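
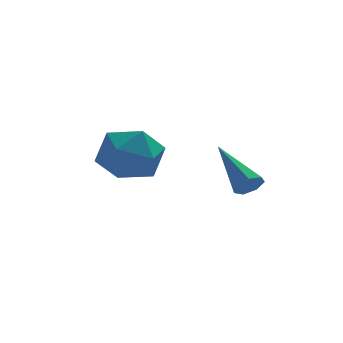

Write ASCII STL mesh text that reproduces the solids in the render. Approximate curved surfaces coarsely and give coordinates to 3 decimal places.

solid 
facet normal 0.345 -0.771 -0.535
outer loop
vertex 2.098 -3.69 -0.354
vertex 1.775 -3.573 -0.731
vertex 2.253 -3.409 -0.659
endloop
endfacet
facet normal 0.769 0.225 0.598
outer loop
vertex 2.098 -3.69 -0.354
vertex 2.253 -3.409 -0.659
vertex 1.105 -2.067 0.311
endloop
endfacet
facet normal 0.345 -0.772 -0.533
outer loop
vertex 2.253 -3.409 -0.659
vertex 1.775 -3.573 -0.731
vertex 2.048 -3.252 -1.019
endloop
endfacet
facet normal 0.716 0.690 -0.107
outer loop
vertex 2.253 -3.409 -0.659
vertex 2.048 -3.252 -1.019
vertex 1.105 -2.067 0.311
endloop
endfacet
facet normal 0.343 -0.772 -0.535
outer loop
vertex 2.048 -3.252 -1.019
vertex 1.775 -3.573 -0.731
vertex 1.638 -3.336 -1.161
endloop
endfacet
facet normal 0.064 0.767 -0.638
outer loop
vertex 2.048 -3.252 -1.019
vertex 1.638 -3.336 -1.161
vertex 1.105 -2.067 0.311
endloop
endfacet
facet normal 0.343 -0.772 -0.535
outer loop
vertex 1.638 -3.336 -1.161
vertex 1.775 -3.573 -0.731
vertex 1.331 -3.598 -0.98
endloop
endfacet
facet normal -0.694 0.401 -0.597
outer loop
vertex 1.638 -3.336 -1.161
vertex 1.331 -3.598 -0.98
vertex 1.105 -2.067 0.311
endloop
endfacet
facet normal 0.343 -0.772 -0.535
outer loop
vertex 1.331 -3.598 -0.98
vertex 1.775 -3.573 -0.731
vertex 1.359 -3.841 -0.611
endloop
endfacet
facet normal -0.991 -0.135 -0.014
outer loop
vertex 1.331 -3.598 -0.98
vertex 1.359 -3.841 -0.611
vertex 1.105 -2.067 0.311
endloop
endfacet
facet normal 0.343 -0.772 -0.535
outer loop
vertex 1.359 -3.841 -0.611
vertex 1.775 -3.573 -0.731
vertex 1.7 -3.882 -0.333
endloop
endfacet
facet normal -0.600 -0.435 0.672
outer loop
vertex 1.359 -3.841 -0.611
vertex 1.7 -3.882 -0.333
vertex 1.105 -2.067 0.311
endloop
endfacet
facet normal 0.344 -0.772 -0.534
outer loop
vertex 1.7 -3.882 -0.333
vertex 1.775 -3.573 -0.731
vertex 2.098 -3.69 -0.354
endloop
endfacet
facet normal 0.183 -0.275 0.944
outer loop
vertex 1.7 -3.882 -0.333
vertex 2.098 -3.69 -0.354
vertex 1.105 -2.067 0.311
endloop
endfacet
facet normal 0.085 0.996 -0.036
outer loop
vertex -0.725 0.991 -1.265
vertex -1.823 1.099 -0.854
vertex -0.917 1.049 -0.105
endloop
endfacet
facet normal 0.718 0.691 0.084
outer loop
vertex -0.725 0.991 -1.265
vertex -0.917 1.049 -0.105
vertex -0.131 0.284 -0.535
endloop
endfacet
facet normal 0.855 0.246 -0.457
outer loop
vertex -0.725 0.991 -1.265
vertex -0.131 0.284 -0.535
vertex -0.552 -0.138 -1.55
endloop
endfacet
facet normal 0.306 0.277 -0.911
outer loop
vertex -0.725 0.991 -1.265
vertex -0.552 -0.138 -1.55
vertex -1.598 0.366 -1.748
endloop
endfacet
facet normal -0.170 0.741 -0.650
outer loop
vertex -0.725 0.991 -1.265
vertex -1.598 0.366 -1.748
vertex -1.823 1.099 -0.854
endloop
endfacet
facet normal 0.667 0.303 0.681
outer loop
vertex -0.131 0.284 -0.535
vertex -0.917 1.049 -0.105
vertex -0.862 -0.046 0.328
endloop
endfacet
facet normal -0.359 0.796 0.487
outer loop
vertex -0.917 1.049 -0.105
vertex -1.823 1.099 -0.854
vertex -1.908 0.458 0.13
endloop
endfacet
facet normal -0.772 0.382 -0.508
outer loop
vertex -1.823 1.099 -0.854
vertex -1.598 0.366 -1.748
vertex -2.329 0.036 -0.885
endloop
endfacet
facet normal -0.001 -0.368 -0.930
outer loop
vertex -1.598 0.366 -1.748
vertex -0.552 -0.138 -1.55
vertex -1.543 -0.729 -1.315
endloop
endfacet
facet normal 0.888 -0.417 -0.195
outer loop
vertex -0.552 -0.138 -1.55
vertex -0.131 0.284 -0.535
vertex -0.637 -0.779 -0.566
endloop
endfacet
facet normal -0.306 -0.277 0.911
outer loop
vertex -1.735 -0.671 -0.155
vertex -0.862 -0.046 0.328
vertex -1.908 0.458 0.13
endloop
endfacet
facet normal -0.855 -0.246 0.457
outer loop
vertex -1.735 -0.671 -0.155
vertex -1.908 0.458 0.13
vertex -2.329 0.036 -0.885
endloop
endfacet
facet normal -0.718 -0.691 -0.084
outer loop
vertex -1.735 -0.671 -0.155
vertex -2.329 0.036 -0.885
vertex -1.543 -0.729 -1.315
endloop
endfacet
facet normal -0.085 -0.996 0.036
outer loop
vertex -1.735 -0.671 -0.155
vertex -1.543 -0.729 -1.315
vertex -0.637 -0.779 -0.566
endloop
endfacet
facet normal 0.170 -0.741 0.650
outer loop
vertex -1.735 -0.671 -0.155
vertex -0.637 -0.779 -0.566
vertex -0.862 -0.046 0.328
endloop
endfacet
facet normal 0.001 0.368 0.930
outer loop
vertex -1.908 0.458 0.13
vertex -0.862 -0.046 0.328
vertex -0.917 1.049 -0.105
endloop
endfacet
facet normal -0.888 0.417 0.195
outer loop
vertex -2.329 0.036 -0.885
vertex -1.908 0.458 0.13
vertex -1.823 1.099 -0.854
endloop
endfacet
facet normal -0.667 -0.303 -0.681
outer loop
vertex -1.543 -0.729 -1.315
vertex -2.329 0.036 -0.885
vertex -1.598 0.366 -1.748
endloop
endfacet
facet normal 0.359 -0.796 -0.487
outer loop
vertex -0.637 -0.779 -0.566
vertex -1.543 -0.729 -1.315
vertex -0.552 -0.138 -1.55
endloop
endfacet
facet normal 0.772 -0.382 0.508
outer loop
vertex -0.862 -0.046 0.328
vertex -0.637 -0.779 -0.566
vertex -0.131 0.284 -0.535
endloop
endfacet

endsolid


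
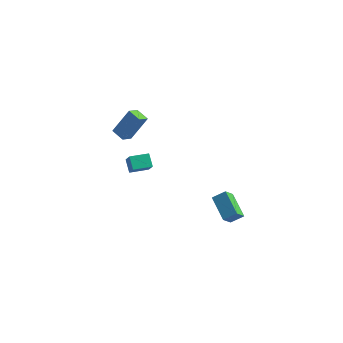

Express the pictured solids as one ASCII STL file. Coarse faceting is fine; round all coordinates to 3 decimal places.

solid 
facet normal -0.419 -0.315 -0.851
outer loop
vertex -3.43 -1.208 0.576
vertex -4.228 -0.903 0.856
vertex -3.275 -0.49 0.234
endloop
endfacet
facet normal 0.887 -0.340 -0.311
outer loop
vertex -2.512 0.083 1.784
vertex -3.43 -1.208 0.576
vertex -3.275 -0.49 0.234
endloop
endfacet
facet normal -0.419 -0.315 -0.851
outer loop
vertex -3.275 -0.49 0.234
vertex -4.228 -0.903 0.856
vertex -4.073 -0.185 0.514
endloop
endfacet
facet normal 0.191 0.886 -0.422
outer loop
vertex -4.073 -0.185 0.514
vertex -2.512 0.083 1.784
vertex -3.275 -0.49 0.234
endloop
endfacet
facet normal -0.191 -0.886 0.422
outer loop
vertex -3.43 -1.208 0.576
vertex -3.465 -0.33 2.406
vertex -4.228 -0.903 0.856
endloop
endfacet
facet normal 0.887 -0.340 -0.311
outer loop
vertex -2.667 -0.635 2.126
vertex -3.43 -1.208 0.576
vertex -2.512 0.083 1.784
endloop
endfacet
facet normal -0.191 -0.886 0.422
outer loop
vertex -2.667 -0.635 2.126
vertex -3.465 -0.33 2.406
vertex -3.43 -1.208 0.576
endloop
endfacet
facet normal -0.887 0.340 0.311
outer loop
vertex -4.228 -0.903 0.856
vertex -3.465 -0.33 2.406
vertex -4.073 -0.185 0.514
endloop
endfacet
facet normal 0.191 0.886 -0.422
outer loop
vertex -3.31 0.388 2.064
vertex -2.512 0.083 1.784
vertex -4.073 -0.185 0.514
endloop
endfacet
facet normal -0.887 0.340 0.311
outer loop
vertex -4.073 -0.185 0.514
vertex -3.465 -0.33 2.406
vertex -3.31 0.388 2.064
endloop
endfacet
facet normal 0.419 0.315 0.851
outer loop
vertex -3.31 0.388 2.064
vertex -2.667 -0.635 2.126
vertex -2.512 0.083 1.784
endloop
endfacet
facet normal 0.419 0.315 0.851
outer loop
vertex -3.465 -0.33 2.406
vertex -2.667 -0.635 2.126
vertex -3.31 0.388 2.064
endloop
endfacet
facet normal -0.674 0.581 0.456
outer loop
vertex 3.042 -3.311 -0.667
vertex 3.673 -2.96 -0.182
vertex 3.175 -2.64 -1.326
endloop
endfacet
facet normal -0.725 -0.404 -0.557
outer loop
vertex 4.287 -3.6 -2.078
vertex 3.042 -3.311 -0.667
vertex 3.175 -2.64 -1.326
endloop
endfacet
facet normal -0.674 0.581 0.456
outer loop
vertex 3.175 -2.64 -1.326
vertex 3.673 -2.96 -0.182
vertex 3.806 -2.289 -0.841
endloop
endfacet
facet normal 0.140 0.706 -0.694
outer loop
vertex 3.806 -2.289 -0.841
vertex 4.287 -3.6 -2.078
vertex 3.175 -2.64 -1.326
endloop
endfacet
facet normal -0.140 -0.706 0.694
outer loop
vertex 3.042 -3.311 -0.667
vertex 4.785 -3.92 -0.934
vertex 3.673 -2.96 -0.182
endloop
endfacet
facet normal -0.725 -0.404 -0.557
outer loop
vertex 4.154 -4.271 -1.419
vertex 3.042 -3.311 -0.667
vertex 4.287 -3.6 -2.078
endloop
endfacet
facet normal -0.140 -0.706 0.694
outer loop
vertex 4.154 -4.271 -1.419
vertex 4.785 -3.92 -0.934
vertex 3.042 -3.311 -0.667
endloop
endfacet
facet normal 0.725 0.404 0.557
outer loop
vertex 3.673 -2.96 -0.182
vertex 4.785 -3.92 -0.934
vertex 3.806 -2.289 -0.841
endloop
endfacet
facet normal 0.140 0.706 -0.694
outer loop
vertex 4.918 -3.249 -1.593
vertex 4.287 -3.6 -2.078
vertex 3.806 -2.289 -0.841
endloop
endfacet
facet normal 0.725 0.404 0.557
outer loop
vertex 3.806 -2.289 -0.841
vertex 4.785 -3.92 -0.934
vertex 4.918 -3.249 -1.593
endloop
endfacet
facet normal 0.674 -0.581 -0.456
outer loop
vertex 4.918 -3.249 -1.593
vertex 4.154 -4.271 -1.419
vertex 4.287 -3.6 -2.078
endloop
endfacet
facet normal 0.674 -0.581 -0.456
outer loop
vertex 4.785 -3.92 -0.934
vertex 4.154 -4.271 -1.419
vertex 4.918 -3.249 -1.593
endloop
endfacet
facet normal -0.483 0.475 -0.735
outer loop
vertex -1.9 -3.774 1.131
vertex -1.118 -3.0 1.117
vertex -1.445 -4.244 0.528
endloop
endfacet
facet normal -0.711 -0.703 0.012
outer loop
vertex -0.962 -4.72 1.263
vertex -1.9 -3.774 1.131
vertex -1.445 -4.244 0.528
endloop
endfacet
facet normal -0.483 0.475 -0.736
outer loop
vertex -1.445 -4.244 0.528
vertex -1.118 -3.0 1.117
vertex -0.663 -3.471 0.514
endloop
endfacet
facet normal 0.511 -0.529 -0.678
outer loop
vertex -0.663 -3.471 0.514
vertex -0.962 -4.72 1.263
vertex -1.445 -4.244 0.528
endloop
endfacet
facet normal -0.511 0.528 0.678
outer loop
vertex -1.9 -3.774 1.131
vertex -0.635 -3.476 1.852
vertex -1.118 -3.0 1.117
endloop
endfacet
facet normal -0.711 -0.703 0.013
outer loop
vertex -1.417 -4.249 1.866
vertex -1.9 -3.774 1.131
vertex -0.962 -4.72 1.263
endloop
endfacet
facet normal -0.511 0.529 0.678
outer loop
vertex -1.417 -4.249 1.866
vertex -0.635 -3.476 1.852
vertex -1.9 -3.774 1.131
endloop
endfacet
facet normal 0.711 0.703 -0.012
outer loop
vertex -1.118 -3.0 1.117
vertex -0.635 -3.476 1.852
vertex -0.663 -3.471 0.514
endloop
endfacet
facet normal 0.511 -0.529 -0.678
outer loop
vertex -0.18 -3.946 1.249
vertex -0.962 -4.72 1.263
vertex -0.663 -3.471 0.514
endloop
endfacet
facet normal 0.711 0.704 -0.012
outer loop
vertex -0.663 -3.471 0.514
vertex -0.635 -3.476 1.852
vertex -0.18 -3.946 1.249
endloop
endfacet
facet normal 0.483 -0.475 0.736
outer loop
vertex -0.18 -3.946 1.249
vertex -1.417 -4.249 1.866
vertex -0.962 -4.72 1.263
endloop
endfacet
facet normal 0.483 -0.475 0.735
outer loop
vertex -0.635 -3.476 1.852
vertex -1.417 -4.249 1.866
vertex -0.18 -3.946 1.249
endloop
endfacet

endsolid


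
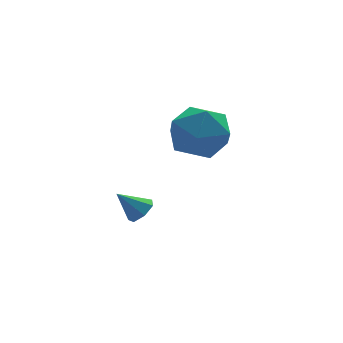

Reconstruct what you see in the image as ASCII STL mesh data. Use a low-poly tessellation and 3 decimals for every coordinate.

solid 
facet normal 0.644 -0.262 -0.719
outer loop
vertex 2.437 2.946 -1.343
vertex 1.963 2.781 -1.708
vertex 2.24 3.334 -1.661
endloop
endfacet
facet normal 0.342 0.693 0.634
outer loop
vertex 2.437 2.946 -1.343
vertex 2.24 3.334 -1.661
vertex 1.177 3.099 -0.832
endloop
endfacet
facet normal 0.645 -0.262 -0.718
outer loop
vertex 2.24 3.334 -1.661
vertex 1.963 2.781 -1.708
vertex 1.835 3.305 -2.014
endloop
endfacet
facet normal -0.148 0.985 0.089
outer loop
vertex 2.24 3.334 -1.661
vertex 1.835 3.305 -2.014
vertex 1.177 3.099 -0.832
endloop
endfacet
facet normal 0.646 -0.261 -0.717
outer loop
vertex 1.835 3.305 -2.014
vertex 1.963 2.781 -1.708
vertex 1.527 2.881 -2.137
endloop
endfacet
facet normal -0.729 0.616 -0.298
outer loop
vertex 1.835 3.305 -2.014
vertex 1.527 2.881 -2.137
vertex 1.177 3.099 -0.832
endloop
endfacet
facet normal 0.646 -0.262 -0.717
outer loop
vertex 1.527 2.881 -2.137
vertex 1.963 2.781 -1.708
vertex 1.547 2.382 -1.937
endloop
endfacet
facet normal -0.963 -0.133 -0.236
outer loop
vertex 1.527 2.881 -2.137
vertex 1.547 2.382 -1.937
vertex 1.177 3.099 -0.832
endloop
endfacet
facet normal 0.645 -0.260 -0.718
outer loop
vertex 1.547 2.382 -1.937
vertex 1.963 2.781 -1.708
vertex 1.881 2.183 -1.565
endloop
endfacet
facet normal -0.674 -0.702 0.230
outer loop
vertex 1.547 2.382 -1.937
vertex 1.881 2.183 -1.565
vertex 1.177 3.099 -0.832
endloop
endfacet
facet normal 0.644 -0.260 -0.719
outer loop
vertex 1.881 2.183 -1.565
vertex 1.963 2.781 -1.708
vertex 2.277 2.434 -1.301
endloop
endfacet
facet normal -0.080 -0.660 0.747
outer loop
vertex 1.881 2.183 -1.565
vertex 2.277 2.434 -1.301
vertex 1.177 3.099 -0.832
endloop
endfacet
facet normal 0.644 -0.260 -0.719
outer loop
vertex 2.277 2.434 -1.301
vertex 1.963 2.781 -1.708
vertex 2.437 2.946 -1.343
endloop
endfacet
facet normal 0.371 -0.040 0.928
outer loop
vertex 2.277 2.434 -1.301
vertex 2.437 2.946 -1.343
vertex 1.177 3.099 -0.832
endloop
endfacet
facet normal -0.299 0.271 0.915
outer loop
vertex 3.763 2.704 3.246
vertex 2.793 1.9 3.167
vertex 3.896 1.513 3.643
endloop
endfacet
facet normal 0.409 0.329 0.851
outer loop
vertex 3.763 2.704 3.246
vertex 3.896 1.513 3.643
vertex 4.82 2.066 2.985
endloop
endfacet
facet normal 0.546 0.777 0.313
outer loop
vertex 3.763 2.704 3.246
vertex 4.82 2.066 2.985
vertex 4.289 2.794 2.103
endloop
endfacet
facet normal -0.077 0.996 0.043
outer loop
vertex 3.763 2.704 3.246
vertex 4.289 2.794 2.103
vertex 3.036 2.692 2.215
endloop
endfacet
facet normal -0.600 0.683 0.415
outer loop
vertex 3.763 2.704 3.246
vertex 3.036 2.692 2.215
vertex 2.793 1.9 3.167
endloop
endfacet
facet normal 0.668 -0.312 0.676
outer loop
vertex 4.82 2.066 2.985
vertex 3.896 1.513 3.643
vertex 4.504 0.868 2.745
endloop
endfacet
facet normal -0.478 -0.406 0.779
outer loop
vertex 3.896 1.513 3.643
vertex 2.793 1.9 3.167
vertex 3.251 0.766 2.857
endloop
endfacet
facet normal -0.965 0.260 -0.030
outer loop
vertex 2.793 1.9 3.167
vertex 3.036 2.692 2.215
vertex 2.72 1.494 1.975
endloop
endfacet
facet normal -0.119 0.767 -0.631
outer loop
vertex 3.036 2.692 2.215
vertex 4.289 2.794 2.103
vertex 3.644 2.047 1.317
endloop
endfacet
facet normal 0.890 0.413 -0.195
outer loop
vertex 4.289 2.794 2.103
vertex 4.82 2.066 2.985
vertex 4.747 1.66 1.793
endloop
endfacet
facet normal 0.077 -0.996 -0.043
outer loop
vertex 3.777 0.856 1.714
vertex 4.504 0.868 2.745
vertex 3.251 0.766 2.857
endloop
endfacet
facet normal -0.546 -0.777 -0.313
outer loop
vertex 3.777 0.856 1.714
vertex 3.251 0.766 2.857
vertex 2.72 1.494 1.975
endloop
endfacet
facet normal -0.409 -0.329 -0.851
outer loop
vertex 3.777 0.856 1.714
vertex 2.72 1.494 1.975
vertex 3.644 2.047 1.317
endloop
endfacet
facet normal 0.299 -0.271 -0.915
outer loop
vertex 3.777 0.856 1.714
vertex 3.644 2.047 1.317
vertex 4.747 1.66 1.793
endloop
endfacet
facet normal 0.600 -0.683 -0.415
outer loop
vertex 3.777 0.856 1.714
vertex 4.747 1.66 1.793
vertex 4.504 0.868 2.745
endloop
endfacet
facet normal 0.119 -0.767 0.631
outer loop
vertex 3.251 0.766 2.857
vertex 4.504 0.868 2.745
vertex 3.896 1.513 3.643
endloop
endfacet
facet normal -0.890 -0.413 0.195
outer loop
vertex 2.72 1.494 1.975
vertex 3.251 0.766 2.857
vertex 2.793 1.9 3.167
endloop
endfacet
facet normal -0.668 0.312 -0.676
outer loop
vertex 3.644 2.047 1.317
vertex 2.72 1.494 1.975
vertex 3.036 2.692 2.215
endloop
endfacet
facet normal 0.478 0.406 -0.779
outer loop
vertex 4.747 1.66 1.793
vertex 3.644 2.047 1.317
vertex 4.289 2.794 2.103
endloop
endfacet
facet normal 0.965 -0.260 0.030
outer loop
vertex 4.504 0.868 2.745
vertex 4.747 1.66 1.793
vertex 4.82 2.066 2.985
endloop
endfacet

endsolid


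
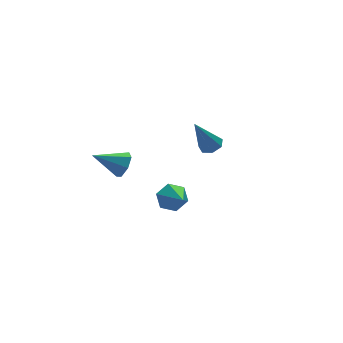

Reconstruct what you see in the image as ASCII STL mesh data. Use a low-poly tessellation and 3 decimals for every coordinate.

solid 
facet normal 0.454 0.023 -0.891
outer loop
vertex 4.626 2.613 1.488
vertex 4.074 2.733 1.21
vertex 4.497 3.141 1.436
endloop
endfacet
facet normal 0.702 0.238 0.671
outer loop
vertex 4.626 2.613 1.488
vertex 4.497 3.141 1.436
vertex 3.166 2.687 2.99
endloop
endfacet
facet normal 0.455 0.022 -0.890
outer loop
vertex 4.497 3.141 1.436
vertex 4.074 2.733 1.21
vertex 4.05 3.363 1.213
endloop
endfacet
facet normal 0.215 0.873 0.439
outer loop
vertex 4.497 3.141 1.436
vertex 4.05 3.363 1.213
vertex 3.166 2.687 2.99
endloop
endfacet
facet normal 0.454 0.022 -0.891
outer loop
vertex 4.05 3.363 1.213
vertex 4.074 2.733 1.21
vertex 3.621 3.11 0.988
endloop
endfacet
facet normal -0.530 0.846 0.058
outer loop
vertex 4.05 3.363 1.213
vertex 3.621 3.11 0.988
vertex 3.166 2.687 2.99
endloop
endfacet
facet normal 0.455 0.023 -0.890
outer loop
vertex 3.621 3.11 0.988
vertex 4.074 2.733 1.21
vertex 3.533 2.574 0.929
endloop
endfacet
facet normal -0.967 0.179 -0.182
outer loop
vertex 3.621 3.11 0.988
vertex 3.533 2.574 0.929
vertex 3.166 2.687 2.99
endloop
endfacet
facet normal 0.455 0.023 -0.890
outer loop
vertex 3.533 2.574 0.929
vertex 4.074 2.733 1.21
vertex 3.853 2.157 1.082
endloop
endfacet
facet normal -0.771 -0.629 -0.103
outer loop
vertex 3.533 2.574 0.929
vertex 3.853 2.157 1.082
vertex 3.166 2.687 2.99
endloop
endfacet
facet normal 0.453 0.024 -0.891
outer loop
vertex 3.853 2.157 1.082
vertex 4.074 2.733 1.21
vertex 4.34 2.175 1.33
endloop
endfacet
facet normal -0.085 -0.968 0.238
outer loop
vertex 3.853 2.157 1.082
vertex 4.34 2.175 1.33
vertex 3.166 2.687 2.99
endloop
endfacet
facet normal 0.454 0.025 -0.891
outer loop
vertex 4.34 2.175 1.33
vertex 4.074 2.733 1.21
vertex 4.626 2.613 1.488
endloop
endfacet
facet normal 0.569 -0.581 0.582
outer loop
vertex 4.34 2.175 1.33
vertex 4.626 2.613 1.488
vertex 3.166 2.687 2.99
endloop
endfacet
facet normal 0.108 0.854 -0.509
outer loop
vertex 0.353 -1.736 2.447
vertex -0.301 -1.87 2.083
vertex -0.301 -1.481 2.736
endloop
endfacet
facet normal 0.420 0.050 0.906
outer loop
vertex 0.353 -1.736 2.447
vertex -0.301 -1.481 2.736
vertex -0.479 -3.27 2.917
endloop
endfacet
facet normal 0.109 0.854 -0.509
outer loop
vertex -0.301 -1.481 2.736
vertex -0.301 -1.87 2.083
vertex -0.955 -1.614 2.372
endloop
endfacet
facet normal -0.503 0.136 0.854
outer loop
vertex -0.301 -1.481 2.736
vertex -0.955 -1.614 2.372
vertex -0.479 -3.27 2.917
endloop
endfacet
facet normal 0.109 0.854 -0.509
outer loop
vertex -0.955 -1.614 2.372
vertex -0.301 -1.87 2.083
vertex -0.955 -2.003 1.719
endloop
endfacet
facet normal -0.963 -0.231 0.138
outer loop
vertex -0.955 -1.614 2.372
vertex -0.955 -2.003 1.719
vertex -0.479 -3.27 2.917
endloop
endfacet
facet normal 0.109 0.854 -0.509
outer loop
vertex -0.955 -2.003 1.719
vertex -0.301 -1.87 2.083
vertex -0.3 -2.259 1.43
endloop
endfacet
facet normal -0.501 -0.687 -0.527
outer loop
vertex -0.955 -2.003 1.719
vertex -0.3 -2.259 1.43
vertex -0.479 -3.27 2.917
endloop
endfacet
facet normal 0.108 0.854 -0.509
outer loop
vertex -0.3 -2.259 1.43
vertex -0.301 -1.87 2.083
vertex 0.354 -2.125 1.794
endloop
endfacet
facet normal 0.422 -0.772 -0.474
outer loop
vertex -0.3 -2.259 1.43
vertex 0.354 -2.125 1.794
vertex -0.479 -3.27 2.917
endloop
endfacet
facet normal 0.108 0.854 -0.509
outer loop
vertex 0.354 -2.125 1.794
vertex -0.301 -1.87 2.083
vertex 0.353 -1.736 2.447
endloop
endfacet
facet normal 0.882 -0.404 0.242
outer loop
vertex 0.354 -2.125 1.794
vertex 0.353 -1.736 2.447
vertex -0.479 -3.27 2.917
endloop
endfacet
facet normal 0.819 -0.329 -0.471
outer loop
vertex -1.188 0.602 3.765
vertex -1.607 0.281 3.261
vertex -1.334 0.958 3.262
endloop
endfacet
facet normal 0.169 0.827 0.536
outer loop
vertex -1.188 0.602 3.765
vertex -1.334 0.958 3.262
vertex -2.893 0.799 3.999
endloop
endfacet
facet normal 0.818 -0.329 -0.471
outer loop
vertex -1.334 0.958 3.262
vertex -1.607 0.281 3.261
vertex -1.686 0.805 2.758
endloop
endfacet
facet normal -0.179 0.969 -0.169
outer loop
vertex -1.334 0.958 3.262
vertex -1.686 0.805 2.758
vertex -2.893 0.799 3.999
endloop
endfacet
facet normal 0.819 -0.328 -0.471
outer loop
vertex -1.686 0.805 2.758
vertex -1.607 0.281 3.261
vertex -1.978 0.257 2.632
endloop
endfacet
facet normal -0.631 0.477 -0.612
outer loop
vertex -1.686 0.805 2.758
vertex -1.978 0.257 2.632
vertex -2.893 0.799 3.999
endloop
endfacet
facet normal 0.818 -0.331 -0.470
outer loop
vertex -1.978 0.257 2.632
vertex -1.607 0.281 3.261
vertex -1.992 -0.272 2.98
endloop
endfacet
facet normal -0.846 -0.278 -0.456
outer loop
vertex -1.978 0.257 2.632
vertex -1.992 -0.272 2.98
vertex -2.893 0.799 3.999
endloop
endfacet
facet normal 0.818 -0.330 -0.471
outer loop
vertex -1.992 -0.272 2.98
vertex -1.607 0.281 3.261
vertex -1.716 -0.385 3.539
endloop
endfacet
facet normal -0.662 -0.728 0.180
outer loop
vertex -1.992 -0.272 2.98
vertex -1.716 -0.385 3.539
vertex -2.893 0.799 3.999
endloop
endfacet
facet normal 0.818 -0.330 -0.471
outer loop
vertex -1.716 -0.385 3.539
vertex -1.607 0.281 3.261
vertex -1.358 0.004 3.888
endloop
endfacet
facet normal -0.217 -0.533 0.817
outer loop
vertex -1.716 -0.385 3.539
vertex -1.358 0.004 3.888
vertex -2.893 0.799 3.999
endloop
endfacet
facet normal 0.819 -0.329 -0.471
outer loop
vertex -1.358 0.004 3.888
vertex -1.607 0.281 3.261
vertex -1.188 0.602 3.765
endloop
endfacet
facet normal 0.152 0.157 0.976
outer loop
vertex -1.358 0.004 3.888
vertex -1.188 0.602 3.765
vertex -2.893 0.799 3.999
endloop
endfacet

endsolid


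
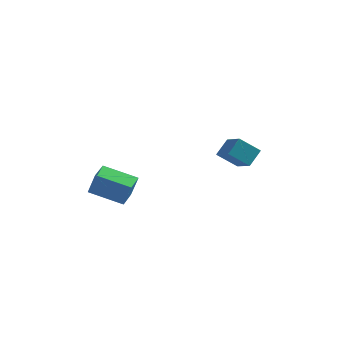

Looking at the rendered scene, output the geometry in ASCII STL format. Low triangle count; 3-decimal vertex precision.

solid 
facet normal -0.948 -0.014 0.318
outer loop
vertex -4.165 0.662 -2.858
vertex -4.147 1.637 -2.762
vertex -4.546 0.779 -3.989
endloop
endfacet
facet normal -0.017 -0.995 -0.097
outer loop
vertex -2.973 0.803 -4.518
vertex -4.165 0.662 -2.858
vertex -4.546 0.779 -3.989
endloop
endfacet
facet normal -0.948 -0.014 0.318
outer loop
vertex -4.546 0.779 -3.989
vertex -4.147 1.637 -2.762
vertex -4.529 1.755 -3.894
endloop
endfacet
facet normal -0.319 0.097 -0.943
outer loop
vertex -4.529 1.755 -3.894
vertex -2.973 0.803 -4.518
vertex -4.546 0.779 -3.989
endloop
endfacet
facet normal 0.319 -0.099 0.943
outer loop
vertex -4.165 0.662 -2.858
vertex -2.574 1.661 -3.291
vertex -4.147 1.637 -2.762
endloop
endfacet
facet normal -0.018 -0.995 -0.098
outer loop
vertex -2.591 0.685 -3.386
vertex -4.165 0.662 -2.858
vertex -2.973 0.803 -4.518
endloop
endfacet
facet normal 0.318 -0.097 0.943
outer loop
vertex -2.591 0.685 -3.386
vertex -2.574 1.661 -3.291
vertex -4.165 0.662 -2.858
endloop
endfacet
facet normal 0.018 0.995 0.098
outer loop
vertex -4.147 1.637 -2.762
vertex -2.574 1.661 -3.291
vertex -4.529 1.755 -3.894
endloop
endfacet
facet normal -0.318 0.099 -0.943
outer loop
vertex -2.955 1.778 -4.422
vertex -2.973 0.803 -4.518
vertex -4.529 1.755 -3.894
endloop
endfacet
facet normal 0.018 0.995 0.097
outer loop
vertex -4.529 1.755 -3.894
vertex -2.574 1.661 -3.291
vertex -2.955 1.778 -4.422
endloop
endfacet
facet normal 0.948 0.014 -0.318
outer loop
vertex -2.955 1.778 -4.422
vertex -2.591 0.685 -3.386
vertex -2.973 0.803 -4.518
endloop
endfacet
facet normal 0.948 0.014 -0.318
outer loop
vertex -2.574 1.661 -3.291
vertex -2.591 0.685 -3.386
vertex -2.955 1.778 -4.422
endloop
endfacet
facet normal -0.743 -0.244 0.623
outer loop
vertex 1.68 2.162 -0.599
vertex 0.948 3.003 -1.142
vertex 1.377 1.497 -1.221
endloop
endfacet
facet normal 0.590 -0.678 0.438
outer loop
vertex 2.232 1.777 -1.938
vertex 1.68 2.162 -0.599
vertex 1.377 1.497 -1.221
endloop
endfacet
facet normal -0.743 -0.244 0.623
outer loop
vertex 1.377 1.497 -1.221
vertex 0.948 3.003 -1.142
vertex 0.645 2.337 -1.764
endloop
endfacet
facet normal -0.316 -0.694 -0.647
outer loop
vertex 0.645 2.337 -1.764
vertex 2.232 1.777 -1.938
vertex 1.377 1.497 -1.221
endloop
endfacet
facet normal 0.316 0.693 0.648
outer loop
vertex 1.68 2.162 -0.599
vertex 1.803 3.283 -1.859
vertex 0.948 3.003 -1.142
endloop
endfacet
facet normal 0.590 -0.678 0.438
outer loop
vertex 2.535 2.443 -1.316
vertex 1.68 2.162 -0.599
vertex 2.232 1.777 -1.938
endloop
endfacet
facet normal 0.315 0.694 0.648
outer loop
vertex 2.535 2.443 -1.316
vertex 1.803 3.283 -1.859
vertex 1.68 2.162 -0.599
endloop
endfacet
facet normal -0.590 0.678 -0.439
outer loop
vertex 0.948 3.003 -1.142
vertex 1.803 3.283 -1.859
vertex 0.645 2.337 -1.764
endloop
endfacet
facet normal -0.316 -0.693 -0.648
outer loop
vertex 1.5 2.618 -2.481
vertex 2.232 1.777 -1.938
vertex 0.645 2.337 -1.764
endloop
endfacet
facet normal -0.590 0.678 -0.438
outer loop
vertex 0.645 2.337 -1.764
vertex 1.803 3.283 -1.859
vertex 1.5 2.618 -2.481
endloop
endfacet
facet normal 0.743 0.244 -0.623
outer loop
vertex 1.5 2.618 -2.481
vertex 2.535 2.443 -1.316
vertex 2.232 1.777 -1.938
endloop
endfacet
facet normal 0.743 0.244 -0.623
outer loop
vertex 1.803 3.283 -1.859
vertex 2.535 2.443 -1.316
vertex 1.5 2.618 -2.481
endloop
endfacet

endsolid


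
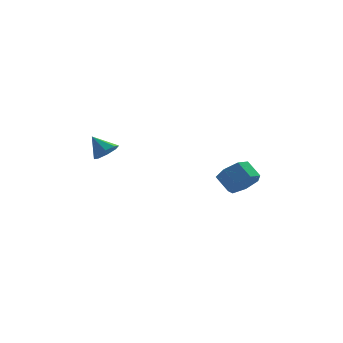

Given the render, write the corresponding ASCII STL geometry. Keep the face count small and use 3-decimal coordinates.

solid 
facet normal 0.499 -0.590 -0.634
outer loop
vertex 4.324 0.041 1.007
vertex 3.537 0.001 0.425
vertex 4.277 0.644 0.409
endloop
endfacet
facet normal 0.865 0.386 0.321
outer loop
vertex 4.324 0.041 1.007
vertex 4.277 0.644 0.409
vertex 3.75 0.719 1.737
endloop
endfacet
facet normal 0.864 0.387 0.321
outer loop
vertex 3.75 0.719 1.737
vertex 4.277 0.644 0.409
vertex 3.702 1.322 1.139
endloop
endfacet
facet normal -0.499 0.590 0.635
outer loop
vertex 3.75 0.719 1.737
vertex 3.702 1.322 1.139
vertex 2.963 0.679 1.155
endloop
endfacet
facet normal 0.499 -0.590 -0.634
outer loop
vertex 4.277 0.644 0.409
vertex 3.537 0.001 0.425
vertex 3.672 0.762 -0.177
endloop
endfacet
facet normal 0.494 0.796 -0.350
outer loop
vertex 4.277 0.644 0.409
vertex 3.672 0.762 -0.177
vertex 3.702 1.322 1.139
endloop
endfacet
facet normal 0.496 0.795 -0.350
outer loop
vertex 3.702 1.322 1.139
vertex 3.672 0.762 -0.177
vertex 3.098 1.441 0.553
endloop
endfacet
facet normal -0.499 0.590 0.635
outer loop
vertex 3.702 1.322 1.139
vertex 3.098 1.441 0.553
vertex 2.963 0.679 1.155
endloop
endfacet
facet normal 0.500 -0.590 -0.634
outer loop
vertex 3.672 0.762 -0.177
vertex 3.537 0.001 0.425
vertex 2.966 0.307 -0.31
endloop
endfacet
facet normal -0.247 0.605 -0.757
outer loop
vertex 3.672 0.762 -0.177
vertex 2.966 0.307 -0.31
vertex 3.098 1.441 0.553
endloop
endfacet
facet normal -0.247 0.605 -0.757
outer loop
vertex 3.098 1.441 0.553
vertex 2.966 0.307 -0.31
vertex 2.391 0.986 0.42
endloop
endfacet
facet normal -0.499 0.590 0.635
outer loop
vertex 3.098 1.441 0.553
vertex 2.391 0.986 0.42
vertex 2.963 0.679 1.155
endloop
endfacet
facet normal 0.499 -0.591 -0.634
outer loop
vertex 2.966 0.307 -0.31
vertex 3.537 0.001 0.425
vertex 2.69 -0.378 0.111
endloop
endfacet
facet normal -0.803 -0.041 -0.594
outer loop
vertex 2.966 0.307 -0.31
vertex 2.69 -0.378 0.111
vertex 2.391 0.986 0.42
endloop
endfacet
facet normal -0.804 -0.042 -0.593
outer loop
vertex 2.391 0.986 0.42
vertex 2.69 -0.378 0.111
vertex 2.116 0.3 0.841
endloop
endfacet
facet normal -0.499 0.590 0.635
outer loop
vertex 2.391 0.986 0.42
vertex 2.116 0.3 0.841
vertex 2.963 0.679 1.155
endloop
endfacet
facet normal 0.499 -0.590 -0.635
outer loop
vertex 2.69 -0.378 0.111
vertex 3.537 0.001 0.425
vertex 3.052 -0.779 0.768
endloop
endfacet
facet normal -0.755 -0.656 0.016
outer loop
vertex 2.69 -0.378 0.111
vertex 3.052 -0.779 0.768
vertex 2.116 0.3 0.841
endloop
endfacet
facet normal -0.755 -0.656 0.017
outer loop
vertex 2.116 0.3 0.841
vertex 3.052 -0.779 0.768
vertex 2.478 -0.1 1.498
endloop
endfacet
facet normal -0.499 0.590 0.634
outer loop
vertex 2.116 0.3 0.841
vertex 2.478 -0.1 1.498
vertex 2.963 0.679 1.155
endloop
endfacet
facet normal 0.500 -0.590 -0.634
outer loop
vertex 3.052 -0.779 0.768
vertex 3.537 0.001 0.425
vertex 3.779 -0.592 1.167
endloop
endfacet
facet normal -0.137 -0.777 0.615
outer loop
vertex 3.052 -0.779 0.768
vertex 3.779 -0.592 1.167
vertex 2.478 -0.1 1.498
endloop
endfacet
facet normal -0.138 -0.777 0.614
outer loop
vertex 2.478 -0.1 1.498
vertex 3.779 -0.592 1.167
vertex 3.205 0.086 1.897
endloop
endfacet
facet normal -0.499 0.590 0.634
outer loop
vertex 2.478 -0.1 1.498
vertex 3.205 0.086 1.897
vertex 2.963 0.679 1.155
endloop
endfacet
facet normal 0.499 -0.590 -0.634
outer loop
vertex 3.779 -0.592 1.167
vertex 3.537 0.001 0.425
vertex 4.324 0.041 1.007
endloop
endfacet
facet normal 0.583 -0.313 0.749
outer loop
vertex 3.779 -0.592 1.167
vertex 4.324 0.041 1.007
vertex 3.205 0.086 1.897
endloop
endfacet
facet normal 0.583 -0.313 0.749
outer loop
vertex 3.205 0.086 1.897
vertex 4.324 0.041 1.007
vertex 3.75 0.719 1.737
endloop
endfacet
facet normal -0.499 0.590 0.634
outer loop
vertex 3.205 0.086 1.897
vertex 3.75 0.719 1.737
vertex 2.963 0.679 1.155
endloop
endfacet
facet normal 0.564 -0.421 -0.710
outer loop
vertex -2.945 0.278 3.026
vertex -3.356 0.628 2.492
vertex -2.73 0.8 2.887
endloop
endfacet
facet normal 0.379 0.089 0.921
outer loop
vertex -2.945 0.278 3.026
vertex -2.73 0.8 2.887
vertex -4.084 1.172 3.408
endloop
endfacet
facet normal 0.564 -0.422 -0.710
outer loop
vertex -2.73 0.8 2.887
vertex -3.356 0.628 2.492
vertex -2.882 1.221 2.516
endloop
endfacet
facet normal 0.418 0.681 0.601
outer loop
vertex -2.73 0.8 2.887
vertex -2.882 1.221 2.516
vertex -4.084 1.172 3.408
endloop
endfacet
facet normal 0.563 -0.422 -0.710
outer loop
vertex -2.882 1.221 2.516
vertex -3.356 0.628 2.492
vertex -3.312 1.295 2.131
endloop
endfacet
facet normal 0.055 0.990 0.129
outer loop
vertex -2.882 1.221 2.516
vertex -3.312 1.295 2.131
vertex -4.084 1.172 3.408
endloop
endfacet
facet normal 0.564 -0.422 -0.710
outer loop
vertex -3.312 1.295 2.131
vertex -3.356 0.628 2.492
vertex -3.768 0.978 1.957
endloop
endfacet
facet normal -0.499 0.838 -0.221
outer loop
vertex -3.312 1.295 2.131
vertex -3.768 0.978 1.957
vertex -4.084 1.172 3.408
endloop
endfacet
facet normal 0.563 -0.422 -0.710
outer loop
vertex -3.768 0.978 1.957
vertex -3.356 0.628 2.492
vertex -3.983 0.456 2.097
endloop
endfacet
facet normal -0.918 0.313 -0.242
outer loop
vertex -3.768 0.978 1.957
vertex -3.983 0.456 2.097
vertex -4.084 1.172 3.408
endloop
endfacet
facet normal 0.563 -0.422 -0.711
outer loop
vertex -3.983 0.456 2.097
vertex -3.356 0.628 2.492
vertex -3.831 0.034 2.468
endloop
endfacet
facet normal -0.958 -0.277 0.077
outer loop
vertex -3.983 0.456 2.097
vertex -3.831 0.034 2.468
vertex -4.084 1.172 3.408
endloop
endfacet
facet normal 0.564 -0.422 -0.710
outer loop
vertex -3.831 0.034 2.468
vertex -3.356 0.628 2.492
vertex -3.401 -0.039 2.853
endloop
endfacet
facet normal -0.593 -0.587 0.551
outer loop
vertex -3.831 0.034 2.468
vertex -3.401 -0.039 2.853
vertex -4.084 1.172 3.408
endloop
endfacet
facet normal 0.563 -0.422 -0.710
outer loop
vertex -3.401 -0.039 2.853
vertex -3.356 0.628 2.492
vertex -2.945 0.278 3.026
endloop
endfacet
facet normal -0.039 -0.435 0.900
outer loop
vertex -3.401 -0.039 2.853
vertex -2.945 0.278 3.026
vertex -4.084 1.172 3.408
endloop
endfacet

endsolid


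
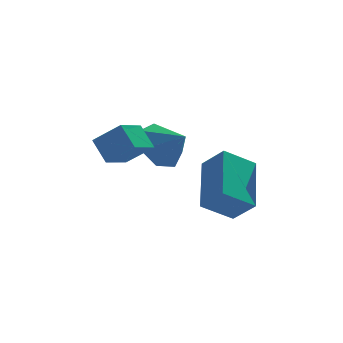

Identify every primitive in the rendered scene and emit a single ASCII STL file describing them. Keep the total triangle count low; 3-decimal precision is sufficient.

solid 
facet normal -0.631 0.579 -0.516
outer loop
vertex 1.166 -0.696 -0.695
vertex 0.676 -1.466 -0.959
vertex 0.551 -0.919 -0.193
endloop
endfacet
facet normal 0.552 0.260 0.792
outer loop
vertex 1.166 -0.696 -0.695
vertex 0.551 -0.919 -0.193
vertex 1.384 -2.114 -0.381
endloop
endfacet
facet normal -0.632 0.578 -0.516
outer loop
vertex 0.551 -0.919 -0.193
vertex 0.676 -1.466 -0.959
vertex 0.031 -1.554 -0.268
endloop
endfacet
facet normal 0.026 -0.138 0.990
outer loop
vertex 0.551 -0.919 -0.193
vertex 0.031 -1.554 -0.268
vertex 1.384 -2.114 -0.381
endloop
endfacet
facet normal -0.632 0.578 -0.516
outer loop
vertex 0.031 -1.554 -0.268
vertex 0.676 -1.466 -0.959
vertex -0.003 -2.123 -0.864
endloop
endfacet
facet normal -0.232 -0.697 0.679
outer loop
vertex 0.031 -1.554 -0.268
vertex -0.003 -2.123 -0.864
vertex 1.384 -2.114 -0.381
endloop
endfacet
facet normal -0.632 0.578 -0.517
outer loop
vertex -0.003 -2.123 -0.864
vertex 0.676 -1.466 -0.959
vertex 0.475 -2.197 -1.531
endloop
endfacet
facet normal -0.026 -0.995 0.092
outer loop
vertex -0.003 -2.123 -0.864
vertex 0.475 -2.197 -1.531
vertex 1.384 -2.114 -0.381
endloop
endfacet
facet normal -0.632 0.578 -0.516
outer loop
vertex 0.475 -2.197 -1.531
vertex 0.676 -1.466 -0.959
vertex 1.104 -1.721 -1.768
endloop
endfacet
facet normal 0.488 -0.809 -0.328
outer loop
vertex 0.475 -2.197 -1.531
vertex 1.104 -1.721 -1.768
vertex 1.384 -2.114 -0.381
endloop
endfacet
facet normal -0.631 0.579 -0.516
outer loop
vertex 1.104 -1.721 -1.768
vertex 0.676 -1.466 -0.959
vertex 1.412 -1.053 -1.396
endloop
endfacet
facet normal 0.923 -0.278 -0.265
outer loop
vertex 1.104 -1.721 -1.768
vertex 1.412 -1.053 -1.396
vertex 1.384 -2.114 -0.381
endloop
endfacet
facet normal -0.631 0.579 -0.516
outer loop
vertex 1.412 -1.053 -1.396
vertex 0.676 -1.466 -0.959
vertex 1.166 -0.696 -0.695
endloop
endfacet
facet normal 0.952 0.198 0.233
outer loop
vertex 1.412 -1.053 -1.396
vertex 1.166 -0.696 -0.695
vertex 1.384 -2.114 -0.381
endloop
endfacet
facet normal -0.825 -0.204 0.527
outer loop
vertex 2.58 -1.943 -1.079
vertex 1.982 -1.381 -1.797
vertex 2.29 -3.699 -2.214
endloop
endfacet
facet normal 0.548 -0.516 0.658
outer loop
vertex 3.338 -3.439 -2.883
vertex 2.58 -1.943 -1.079
vertex 2.29 -3.699 -2.214
endloop
endfacet
facet normal -0.825 -0.204 0.527
outer loop
vertex 2.29 -3.699 -2.214
vertex 1.982 -1.381 -1.797
vertex 1.693 -3.137 -2.931
endloop
endfacet
facet normal -0.137 -0.832 -0.538
outer loop
vertex 1.693 -3.137 -2.931
vertex 3.338 -3.439 -2.883
vertex 2.29 -3.699 -2.214
endloop
endfacet
facet normal 0.137 0.832 0.537
outer loop
vertex 2.58 -1.943 -1.079
vertex 3.03 -1.121 -2.466
vertex 1.982 -1.381 -1.797
endloop
endfacet
facet normal 0.549 -0.515 0.658
outer loop
vertex 3.627 -1.683 -1.749
vertex 2.58 -1.943 -1.079
vertex 3.338 -3.439 -2.883
endloop
endfacet
facet normal 0.137 0.832 0.538
outer loop
vertex 3.627 -1.683 -1.749
vertex 3.03 -1.121 -2.466
vertex 2.58 -1.943 -1.079
endloop
endfacet
facet normal -0.548 0.516 -0.659
outer loop
vertex 1.982 -1.381 -1.797
vertex 3.03 -1.121 -2.466
vertex 1.693 -3.137 -2.931
endloop
endfacet
facet normal -0.137 -0.832 -0.537
outer loop
vertex 2.74 -2.877 -3.601
vertex 3.338 -3.439 -2.883
vertex 1.693 -3.137 -2.931
endloop
endfacet
facet normal -0.549 0.516 -0.658
outer loop
vertex 1.693 -3.137 -2.931
vertex 3.03 -1.121 -2.466
vertex 2.74 -2.877 -3.601
endloop
endfacet
facet normal 0.825 0.205 -0.527
outer loop
vertex 2.74 -2.877 -3.601
vertex 3.627 -1.683 -1.749
vertex 3.338 -3.439 -2.883
endloop
endfacet
facet normal 0.825 0.204 -0.527
outer loop
vertex 3.03 -1.121 -2.466
vertex 3.627 -1.683 -1.749
vertex 2.74 -2.877 -3.601
endloop
endfacet
facet normal -0.703 0.351 -0.619
outer loop
vertex -1.466 -2.364 -0.335
vertex -0.789 -1.553 -0.644
vertex -1.112 -2.936 -1.061
endloop
endfacet
facet normal -0.616 -0.736 0.280
outer loop
vertex -0.291 -3.347 -0.336
vertex -1.466 -2.364 -0.335
vertex -1.112 -2.936 -1.061
endloop
endfacet
facet normal -0.702 0.351 -0.619
outer loop
vertex -1.112 -2.936 -1.061
vertex -0.789 -1.553 -0.644
vertex -0.435 -2.126 -1.37
endloop
endfacet
facet normal 0.358 -0.579 -0.733
outer loop
vertex -0.435 -2.126 -1.37
vertex -0.291 -3.347 -0.336
vertex -1.112 -2.936 -1.061
endloop
endfacet
facet normal -0.358 0.578 0.733
outer loop
vertex -1.466 -2.364 -0.335
vertex 0.032 -1.964 0.081
vertex -0.789 -1.553 -0.644
endloop
endfacet
facet normal -0.616 -0.736 0.281
outer loop
vertex -0.645 -2.774 0.39
vertex -1.466 -2.364 -0.335
vertex -0.291 -3.347 -0.336
endloop
endfacet
facet normal -0.358 0.579 0.733
outer loop
vertex -0.645 -2.774 0.39
vertex 0.032 -1.964 0.081
vertex -1.466 -2.364 -0.335
endloop
endfacet
facet normal 0.616 0.736 -0.280
outer loop
vertex -0.789 -1.553 -0.644
vertex 0.032 -1.964 0.081
vertex -0.435 -2.126 -1.37
endloop
endfacet
facet normal 0.358 -0.578 -0.733
outer loop
vertex 0.386 -2.536 -0.645
vertex -0.291 -3.347 -0.336
vertex -0.435 -2.126 -1.37
endloop
endfacet
facet normal 0.615 0.737 -0.280
outer loop
vertex -0.435 -2.126 -1.37
vertex 0.032 -1.964 0.081
vertex 0.386 -2.536 -0.645
endloop
endfacet
facet normal 0.703 -0.351 0.619
outer loop
vertex 0.386 -2.536 -0.645
vertex -0.645 -2.774 0.39
vertex -0.291 -3.347 -0.336
endloop
endfacet
facet normal 0.703 -0.351 0.619
outer loop
vertex 0.032 -1.964 0.081
vertex -0.645 -2.774 0.39
vertex 0.386 -2.536 -0.645
endloop
endfacet

endsolid


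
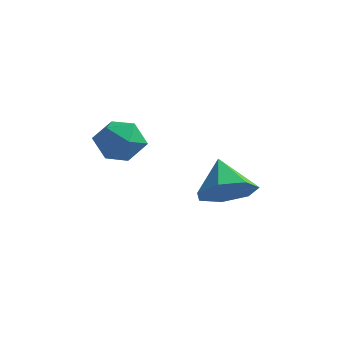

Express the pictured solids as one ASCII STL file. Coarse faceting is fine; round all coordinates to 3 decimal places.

solid 
facet normal -0.956 0.190 0.225
outer loop
vertex -1.508 0.395 -0.155
vertex -1.597 -0.4 0.138
vertex -1.349 0.223 0.664
endloop
endfacet
facet normal -0.559 0.783 0.273
outer loop
vertex -1.508 0.395 -0.155
vertex -1.349 0.223 0.664
vertex -0.833 0.743 0.23
endloop
endfacet
facet normal -0.256 0.897 -0.361
outer loop
vertex -1.508 0.395 -0.155
vertex -0.833 0.743 0.23
vertex -0.763 0.443 -0.564
endloop
endfacet
facet normal -0.465 0.375 -0.802
outer loop
vertex -1.508 0.395 -0.155
vertex -0.763 0.443 -0.564
vertex -1.235 -0.264 -0.621
endloop
endfacet
facet normal -0.897 -0.061 -0.439
outer loop
vertex -1.508 0.395 -0.155
vertex -1.235 -0.264 -0.621
vertex -1.597 -0.4 0.138
endloop
endfacet
facet normal -0.040 0.663 0.747
outer loop
vertex -0.833 0.743 0.23
vertex -1.349 0.223 0.664
vertex -0.505 0.164 0.761
endloop
endfacet
facet normal -0.680 -0.295 0.671
outer loop
vertex -1.349 0.223 0.664
vertex -1.597 -0.4 0.138
vertex -0.977 -0.543 0.704
endloop
endfacet
facet normal -0.585 -0.703 -0.405
outer loop
vertex -1.597 -0.4 0.138
vertex -1.235 -0.264 -0.621
vertex -0.907 -0.843 -0.09
endloop
endfacet
facet normal 0.114 0.004 -0.993
outer loop
vertex -1.235 -0.264 -0.621
vertex -0.763 0.443 -0.564
vertex -0.391 -0.323 -0.524
endloop
endfacet
facet normal 0.451 0.847 -0.280
outer loop
vertex -0.763 0.443 -0.564
vertex -0.833 0.743 0.23
vertex -0.143 0.3 0.002
endloop
endfacet
facet normal 0.465 -0.375 0.802
outer loop
vertex -0.232 -0.495 0.295
vertex -0.505 0.164 0.761
vertex -0.977 -0.543 0.704
endloop
endfacet
facet normal 0.256 -0.897 0.361
outer loop
vertex -0.232 -0.495 0.295
vertex -0.977 -0.543 0.704
vertex -0.907 -0.843 -0.09
endloop
endfacet
facet normal 0.559 -0.783 -0.273
outer loop
vertex -0.232 -0.495 0.295
vertex -0.907 -0.843 -0.09
vertex -0.391 -0.323 -0.524
endloop
endfacet
facet normal 0.956 -0.190 -0.225
outer loop
vertex -0.232 -0.495 0.295
vertex -0.391 -0.323 -0.524
vertex -0.143 0.3 0.002
endloop
endfacet
facet normal 0.897 0.061 0.439
outer loop
vertex -0.232 -0.495 0.295
vertex -0.143 0.3 0.002
vertex -0.505 0.164 0.761
endloop
endfacet
facet normal -0.114 -0.004 0.993
outer loop
vertex -0.977 -0.543 0.704
vertex -0.505 0.164 0.761
vertex -1.349 0.223 0.664
endloop
endfacet
facet normal -0.451 -0.847 0.280
outer loop
vertex -0.907 -0.843 -0.09
vertex -0.977 -0.543 0.704
vertex -1.597 -0.4 0.138
endloop
endfacet
facet normal 0.040 -0.663 -0.747
outer loop
vertex -0.391 -0.323 -0.524
vertex -0.907 -0.843 -0.09
vertex -1.235 -0.264 -0.621
endloop
endfacet
facet normal 0.680 0.295 -0.671
outer loop
vertex -0.143 0.3 0.002
vertex -0.391 -0.323 -0.524
vertex -0.763 0.443 -0.564
endloop
endfacet
facet normal 0.585 0.703 0.405
outer loop
vertex -0.505 0.164 0.761
vertex -0.143 0.3 0.002
vertex -0.833 0.743 0.23
endloop
endfacet
facet normal 0.521 -0.459 -0.719
outer loop
vertex 1.464 3.044 -2.068
vertex 0.723 3.183 -2.694
vertex 1.488 3.768 -2.513
endloop
endfacet
facet normal 0.451 0.457 0.767
outer loop
vertex 1.464 3.044 -2.068
vertex 1.488 3.768 -2.513
vertex -0.023 3.837 -1.666
endloop
endfacet
facet normal 0.521 -0.459 -0.720
outer loop
vertex 1.488 3.768 -2.513
vertex 0.723 3.183 -2.694
vertex 0.935 4.052 -3.094
endloop
endfacet
facet normal 0.196 0.942 0.273
outer loop
vertex 1.488 3.768 -2.513
vertex 0.935 4.052 -3.094
vertex -0.023 3.837 -1.666
endloop
endfacet
facet normal 0.522 -0.458 -0.719
outer loop
vertex 0.935 4.052 -3.094
vertex 0.723 3.183 -2.694
vertex 0.223 3.681 -3.374
endloop
endfacet
facet normal -0.413 0.900 -0.142
outer loop
vertex 0.935 4.052 -3.094
vertex 0.223 3.681 -3.374
vertex -0.023 3.837 -1.666
endloop
endfacet
facet normal 0.523 -0.457 -0.719
outer loop
vertex 0.223 3.681 -3.374
vertex 0.723 3.183 -2.694
vertex -0.112 2.934 -3.143
endloop
endfacet
facet normal -0.918 0.361 -0.165
outer loop
vertex 0.223 3.681 -3.374
vertex -0.112 2.934 -3.143
vertex -0.023 3.837 -1.666
endloop
endfacet
facet normal 0.523 -0.458 -0.719
outer loop
vertex -0.112 2.934 -3.143
vertex 0.723 3.183 -2.694
vertex 0.182 2.375 -2.573
endloop
endfacet
facet normal -0.938 -0.268 0.221
outer loop
vertex -0.112 2.934 -3.143
vertex 0.182 2.375 -2.573
vertex -0.023 3.837 -1.666
endloop
endfacet
facet normal 0.523 -0.458 -0.719
outer loop
vertex 0.182 2.375 -2.573
vertex 0.723 3.183 -2.694
vertex 0.883 2.424 -2.095
endloop
endfacet
facet normal -0.458 -0.514 0.725
outer loop
vertex 0.182 2.375 -2.573
vertex 0.883 2.424 -2.095
vertex -0.023 3.837 -1.666
endloop
endfacet
facet normal 0.522 -0.458 -0.720
outer loop
vertex 0.883 2.424 -2.095
vertex 0.723 3.183 -2.694
vertex 1.464 3.044 -2.068
endloop
endfacet
facet normal 0.160 -0.192 0.968
outer loop
vertex 0.883 2.424 -2.095
vertex 1.464 3.044 -2.068
vertex -0.023 3.837 -1.666
endloop
endfacet

endsolid


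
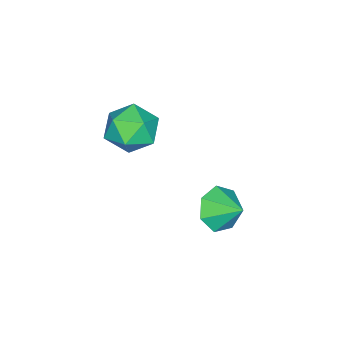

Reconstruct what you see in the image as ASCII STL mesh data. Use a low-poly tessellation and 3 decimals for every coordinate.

solid 
facet normal -0.170 -0.823 -0.542
outer loop
vertex -0.386 0.441 -0.791
vertex -0.795 1.03 -1.558
vertex 0.203 0.735 -1.422
endloop
endfacet
facet normal 0.708 0.087 0.701
outer loop
vertex -0.386 0.441 -0.791
vertex 0.203 0.735 -1.422
vertex -0.565 2.15 -0.822
endloop
endfacet
facet normal -0.170 -0.823 -0.542
outer loop
vertex 0.203 0.735 -1.422
vertex -0.795 1.03 -1.558
vertex 0.04 1.251 -2.155
endloop
endfacet
facet normal 0.892 0.438 0.110
outer loop
vertex 0.203 0.735 -1.422
vertex 0.04 1.251 -2.155
vertex -0.565 2.15 -0.822
endloop
endfacet
facet normal -0.169 -0.824 -0.541
outer loop
vertex 0.04 1.251 -2.155
vertex -0.795 1.03 -1.558
vertex -0.752 1.6 -2.439
endloop
endfacet
facet normal 0.478 0.814 -0.332
outer loop
vertex 0.04 1.251 -2.155
vertex -0.752 1.6 -2.439
vertex -0.565 2.15 -0.822
endloop
endfacet
facet normal -0.170 -0.824 -0.541
outer loop
vertex -0.752 1.6 -2.439
vertex -0.795 1.03 -1.558
vertex -1.576 1.521 -2.06
endloop
endfacet
facet normal -0.223 0.930 -0.291
outer loop
vertex -0.752 1.6 -2.439
vertex -1.576 1.521 -2.06
vertex -0.565 2.15 -0.822
endloop
endfacet
facet normal -0.169 -0.823 -0.542
outer loop
vertex -1.576 1.521 -2.06
vertex -0.795 1.03 -1.558
vertex -1.813 1.071 -1.303
endloop
endfacet
facet normal -0.684 0.701 0.202
outer loop
vertex -1.576 1.521 -2.06
vertex -1.813 1.071 -1.303
vertex -0.565 2.15 -0.822
endloop
endfacet
facet normal -0.169 -0.823 -0.542
outer loop
vertex -1.813 1.071 -1.303
vertex -0.795 1.03 -1.558
vertex -1.283 0.591 -0.739
endloop
endfacet
facet normal -0.556 0.297 0.776
outer loop
vertex -1.813 1.071 -1.303
vertex -1.283 0.591 -0.739
vertex -0.565 2.15 -0.822
endloop
endfacet
facet normal -0.169 -0.823 -0.542
outer loop
vertex -1.283 0.591 -0.739
vertex -0.795 1.03 -1.558
vertex -0.386 0.441 -0.791
endloop
endfacet
facet normal 0.062 0.025 0.998
outer loop
vertex -1.283 0.591 -0.739
vertex -0.386 0.441 -0.791
vertex -0.565 2.15 -0.822
endloop
endfacet
facet normal -0.928 0.286 -0.238
outer loop
vertex -1.912 -2.732 0.18
vertex -2.361 -3.542 0.957
vertex -2.111 -2.42 1.331
endloop
endfacet
facet normal -0.469 0.829 -0.306
outer loop
vertex -1.912 -2.732 0.18
vertex -2.111 -2.42 1.331
vertex -1.103 -2.056 0.771
endloop
endfacet
facet normal 0.034 0.634 -0.772
outer loop
vertex -1.912 -2.732 0.18
vertex -1.103 -2.056 0.771
vertex -0.73 -2.953 0.051
endloop
endfacet
facet normal -0.114 -0.028 -0.993
outer loop
vertex -1.912 -2.732 0.18
vertex -0.73 -2.953 0.051
vertex -1.508 -3.872 0.166
endloop
endfacet
facet normal -0.708 -0.243 -0.663
outer loop
vertex -1.912 -2.732 0.18
vertex -1.508 -3.872 0.166
vertex -2.361 -3.542 0.957
endloop
endfacet
facet normal -0.155 0.932 0.327
outer loop
vertex -1.103 -2.056 0.771
vertex -2.111 -2.42 1.331
vertex -1.052 -2.448 1.914
endloop
endfacet
facet normal -0.898 0.055 0.436
outer loop
vertex -2.111 -2.42 1.331
vertex -2.361 -3.542 0.957
vertex -1.83 -3.367 2.029
endloop
endfacet
facet normal -0.543 -0.802 -0.251
outer loop
vertex -2.361 -3.542 0.957
vertex -1.508 -3.872 0.166
vertex -1.457 -4.264 1.309
endloop
endfacet
facet normal 0.420 -0.454 -0.785
outer loop
vertex -1.508 -3.872 0.166
vertex -0.73 -2.953 0.051
vertex -0.449 -3.9 0.749
endloop
endfacet
facet normal 0.660 0.618 -0.428
outer loop
vertex -0.73 -2.953 0.051
vertex -1.103 -2.056 0.771
vertex -0.199 -2.778 1.123
endloop
endfacet
facet normal 0.114 0.028 0.993
outer loop
vertex -0.648 -3.588 1.9
vertex -1.052 -2.448 1.914
vertex -1.83 -3.367 2.029
endloop
endfacet
facet normal -0.034 -0.634 0.772
outer loop
vertex -0.648 -3.588 1.9
vertex -1.83 -3.367 2.029
vertex -1.457 -4.264 1.309
endloop
endfacet
facet normal 0.469 -0.829 0.306
outer loop
vertex -0.648 -3.588 1.9
vertex -1.457 -4.264 1.309
vertex -0.449 -3.9 0.749
endloop
endfacet
facet normal 0.928 -0.286 0.238
outer loop
vertex -0.648 -3.588 1.9
vertex -0.449 -3.9 0.749
vertex -0.199 -2.778 1.123
endloop
endfacet
facet normal 0.708 0.243 0.663
outer loop
vertex -0.648 -3.588 1.9
vertex -0.199 -2.778 1.123
vertex -1.052 -2.448 1.914
endloop
endfacet
facet normal -0.420 0.454 0.785
outer loop
vertex -1.83 -3.367 2.029
vertex -1.052 -2.448 1.914
vertex -2.111 -2.42 1.331
endloop
endfacet
facet normal -0.660 -0.618 0.428
outer loop
vertex -1.457 -4.264 1.309
vertex -1.83 -3.367 2.029
vertex -2.361 -3.542 0.957
endloop
endfacet
facet normal 0.155 -0.932 -0.327
outer loop
vertex -0.449 -3.9 0.749
vertex -1.457 -4.264 1.309
vertex -1.508 -3.872 0.166
endloop
endfacet
facet normal 0.898 -0.055 -0.436
outer loop
vertex -0.199 -2.778 1.123
vertex -0.449 -3.9 0.749
vertex -0.73 -2.953 0.051
endloop
endfacet
facet normal 0.543 0.802 0.251
outer loop
vertex -1.052 -2.448 1.914
vertex -0.199 -2.778 1.123
vertex -1.103 -2.056 0.771
endloop
endfacet

endsolid


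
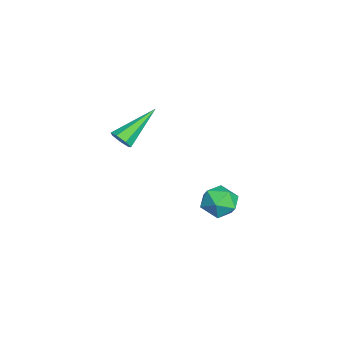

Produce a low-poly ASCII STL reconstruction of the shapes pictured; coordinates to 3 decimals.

solid 
facet normal -0.239 -0.023 0.971
outer loop
vertex -2.252 0.869 -2.369
vertex -3.098 0.561 -2.585
vertex -2.412 -0.04 -2.43
endloop
endfacet
facet normal 0.459 -0.140 0.877
outer loop
vertex -2.252 0.869 -2.369
vertex -2.412 -0.04 -2.43
vertex -1.634 0.317 -2.78
endloop
endfacet
facet normal 0.732 0.422 0.535
outer loop
vertex -2.252 0.869 -2.369
vertex -1.634 0.317 -2.78
vertex -1.838 1.14 -3.15
endloop
endfacet
facet normal 0.203 0.887 0.415
outer loop
vertex -2.252 0.869 -2.369
vertex -1.838 1.14 -3.15
vertex -2.743 1.291 -3.029
endloop
endfacet
facet normal -0.397 0.610 0.686
outer loop
vertex -2.252 0.869 -2.369
vertex -2.743 1.291 -3.029
vertex -3.098 0.561 -2.585
endloop
endfacet
facet normal 0.532 -0.713 0.457
outer loop
vertex -1.634 0.317 -2.78
vertex -2.412 -0.04 -2.43
vertex -2.097 -0.331 -3.251
endloop
endfacet
facet normal -0.597 -0.524 0.608
outer loop
vertex -2.412 -0.04 -2.43
vertex -3.098 0.561 -2.585
vertex -3.002 -0.18 -3.13
endloop
endfacet
facet normal -0.852 0.503 0.146
outer loop
vertex -3.098 0.561 -2.585
vertex -2.743 1.291 -3.029
vertex -3.206 0.643 -3.5
endloop
endfacet
facet normal 0.120 0.949 -0.291
outer loop
vertex -2.743 1.291 -3.029
vertex -1.838 1.14 -3.15
vertex -2.428 1.0 -3.85
endloop
endfacet
facet normal 0.975 0.198 -0.097
outer loop
vertex -1.838 1.14 -3.15
vertex -1.634 0.317 -2.78
vertex -1.742 0.399 -3.695
endloop
endfacet
facet normal -0.203 -0.887 -0.415
outer loop
vertex -2.588 0.091 -3.911
vertex -2.097 -0.331 -3.251
vertex -3.002 -0.18 -3.13
endloop
endfacet
facet normal -0.732 -0.422 -0.535
outer loop
vertex -2.588 0.091 -3.911
vertex -3.002 -0.18 -3.13
vertex -3.206 0.643 -3.5
endloop
endfacet
facet normal -0.459 0.140 -0.877
outer loop
vertex -2.588 0.091 -3.911
vertex -3.206 0.643 -3.5
vertex -2.428 1.0 -3.85
endloop
endfacet
facet normal 0.239 0.023 -0.971
outer loop
vertex -2.588 0.091 -3.911
vertex -2.428 1.0 -3.85
vertex -1.742 0.399 -3.695
endloop
endfacet
facet normal 0.397 -0.610 -0.686
outer loop
vertex -2.588 0.091 -3.911
vertex -1.742 0.399 -3.695
vertex -2.097 -0.331 -3.251
endloop
endfacet
facet normal -0.120 -0.949 0.291
outer loop
vertex -3.002 -0.18 -3.13
vertex -2.097 -0.331 -3.251
vertex -2.412 -0.04 -2.43
endloop
endfacet
facet normal -0.975 -0.198 0.097
outer loop
vertex -3.206 0.643 -3.5
vertex -3.002 -0.18 -3.13
vertex -3.098 0.561 -2.585
endloop
endfacet
facet normal -0.532 0.713 -0.457
outer loop
vertex -2.428 1.0 -3.85
vertex -3.206 0.643 -3.5
vertex -2.743 1.291 -3.029
endloop
endfacet
facet normal 0.597 0.524 -0.608
outer loop
vertex -1.742 0.399 -3.695
vertex -2.428 1.0 -3.85
vertex -1.838 1.14 -3.15
endloop
endfacet
facet normal 0.852 -0.503 -0.146
outer loop
vertex -2.097 -0.331 -3.251
vertex -1.742 0.399 -3.695
vertex -1.634 0.317 -2.78
endloop
endfacet
facet normal 0.535 -0.654 -0.535
outer loop
vertex -0.478 -3.733 2.344
vertex -0.751 -3.577 1.88
vertex -0.278 -3.366 2.095
endloop
endfacet
facet normal 0.595 0.203 0.777
outer loop
vertex -0.478 -3.733 2.344
vertex -0.278 -3.366 2.095
vertex -1.889 -2.183 3.02
endloop
endfacet
facet normal 0.535 -0.656 -0.533
outer loop
vertex -0.278 -3.366 2.095
vertex -0.751 -3.577 1.88
vertex -0.434 -3.159 1.684
endloop
endfacet
facet normal 0.637 0.758 0.140
outer loop
vertex -0.278 -3.366 2.095
vertex -0.434 -3.159 1.684
vertex -1.889 -2.183 3.02
endloop
endfacet
facet normal 0.533 -0.655 -0.536
outer loop
vertex -0.434 -3.159 1.684
vertex -0.751 -3.577 1.88
vertex -0.829 -3.266 1.422
endloop
endfacet
facet normal 0.106 0.854 -0.509
outer loop
vertex -0.434 -3.159 1.684
vertex -0.829 -3.266 1.422
vertex -1.889 -2.183 3.02
endloop
endfacet
facet normal 0.535 -0.654 -0.535
outer loop
vertex -0.829 -3.266 1.422
vertex -0.751 -3.577 1.88
vertex -1.164 -3.607 1.504
endloop
endfacet
facet normal -0.597 0.422 -0.682
outer loop
vertex -0.829 -3.266 1.422
vertex -1.164 -3.607 1.504
vertex -1.889 -2.183 3.02
endloop
endfacet
facet normal 0.535 -0.654 -0.535
outer loop
vertex -1.164 -3.607 1.504
vertex -0.751 -3.577 1.88
vertex -1.188 -3.926 1.87
endloop
endfacet
facet normal -0.944 -0.215 -0.249
outer loop
vertex -1.164 -3.607 1.504
vertex -1.188 -3.926 1.87
vertex -1.889 -2.183 3.02
endloop
endfacet
facet normal 0.535 -0.655 -0.534
outer loop
vertex -1.188 -3.926 1.87
vertex -0.751 -3.577 1.88
vertex -0.883 -3.982 2.244
endloop
endfacet
facet normal -0.673 -0.576 0.463
outer loop
vertex -1.188 -3.926 1.87
vertex -0.883 -3.982 2.244
vertex -1.889 -2.183 3.02
endloop
endfacet
facet normal 0.534 -0.655 -0.535
outer loop
vertex -0.883 -3.982 2.244
vertex -0.751 -3.577 1.88
vertex -0.478 -3.733 2.344
endloop
endfacet
facet normal 0.013 -0.390 0.921
outer loop
vertex -0.883 -3.982 2.244
vertex -0.478 -3.733 2.344
vertex -1.889 -2.183 3.02
endloop
endfacet

endsolid


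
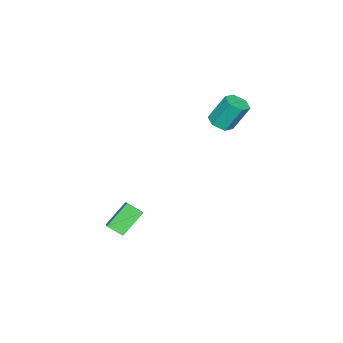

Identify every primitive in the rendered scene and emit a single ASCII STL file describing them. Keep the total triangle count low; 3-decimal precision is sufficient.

solid 
facet normal 0.186 -0.445 -0.876
outer loop
vertex -2.461 1.427 2.774
vertex -3.285 1.563 2.53
vertex -2.676 2.16 2.356
endloop
endfacet
facet normal 0.951 0.305 0.047
outer loop
vertex -2.461 1.427 2.774
vertex -2.676 2.16 2.356
vertex -2.851 2.361 4.614
endloop
endfacet
facet normal 0.951 0.307 0.046
outer loop
vertex -2.851 2.361 4.614
vertex -2.676 2.16 2.356
vertex -3.067 3.094 4.196
endloop
endfacet
facet normal -0.186 0.445 0.876
outer loop
vertex -2.851 2.361 4.614
vertex -3.067 3.094 4.196
vertex -3.675 2.497 4.37
endloop
endfacet
facet normal 0.186 -0.445 -0.876
outer loop
vertex -2.676 2.16 2.356
vertex -3.285 1.563 2.53
vertex -3.5 2.295 2.113
endloop
endfacet
facet normal 0.260 0.882 -0.392
outer loop
vertex -2.676 2.16 2.356
vertex -3.5 2.295 2.113
vertex -3.067 3.094 4.196
endloop
endfacet
facet normal 0.261 0.882 -0.393
outer loop
vertex -3.067 3.094 4.196
vertex -3.5 2.295 2.113
vertex -3.891 3.229 3.952
endloop
endfacet
facet normal -0.186 0.445 0.876
outer loop
vertex -3.067 3.094 4.196
vertex -3.891 3.229 3.952
vertex -3.675 2.497 4.37
endloop
endfacet
facet normal 0.186 -0.445 -0.876
outer loop
vertex -3.5 2.295 2.113
vertex -3.285 1.563 2.53
vertex -4.109 1.699 2.286
endloop
endfacet
facet normal -0.689 0.576 -0.439
outer loop
vertex -3.5 2.295 2.113
vertex -4.109 1.699 2.286
vertex -3.891 3.229 3.952
endloop
endfacet
facet normal -0.690 0.576 -0.439
outer loop
vertex -3.891 3.229 3.952
vertex -4.109 1.699 2.286
vertex -4.499 2.633 4.126
endloop
endfacet
facet normal -0.186 0.445 0.876
outer loop
vertex -3.891 3.229 3.952
vertex -4.499 2.633 4.126
vertex -3.675 2.497 4.37
endloop
endfacet
facet normal 0.186 -0.445 -0.876
outer loop
vertex -4.109 1.699 2.286
vertex -3.285 1.563 2.53
vertex -3.893 0.966 2.704
endloop
endfacet
facet normal -0.951 -0.306 -0.046
outer loop
vertex -4.109 1.699 2.286
vertex -3.893 0.966 2.704
vertex -4.499 2.633 4.126
endloop
endfacet
facet normal -0.951 -0.306 -0.047
outer loop
vertex -4.499 2.633 4.126
vertex -3.893 0.966 2.704
vertex -4.284 1.9 4.544
endloop
endfacet
facet normal -0.186 0.445 0.876
outer loop
vertex -4.499 2.633 4.126
vertex -4.284 1.9 4.544
vertex -3.675 2.497 4.37
endloop
endfacet
facet normal 0.186 -0.445 -0.876
outer loop
vertex -3.893 0.966 2.704
vertex -3.285 1.563 2.53
vertex -3.069 0.831 2.948
endloop
endfacet
facet normal -0.261 -0.882 0.392
outer loop
vertex -3.893 0.966 2.704
vertex -3.069 0.831 2.948
vertex -4.284 1.9 4.544
endloop
endfacet
facet normal -0.260 -0.882 0.393
outer loop
vertex -4.284 1.9 4.544
vertex -3.069 0.831 2.948
vertex -3.46 1.765 4.787
endloop
endfacet
facet normal -0.186 0.445 0.876
outer loop
vertex -4.284 1.9 4.544
vertex -3.46 1.765 4.787
vertex -3.675 2.497 4.37
endloop
endfacet
facet normal 0.186 -0.445 -0.876
outer loop
vertex -3.069 0.831 2.948
vertex -3.285 1.563 2.53
vertex -2.461 1.427 2.774
endloop
endfacet
facet normal 0.690 -0.576 0.439
outer loop
vertex -3.069 0.831 2.948
vertex -2.461 1.427 2.774
vertex -3.46 1.765 4.787
endloop
endfacet
facet normal 0.689 -0.577 0.439
outer loop
vertex -3.46 1.765 4.787
vertex -2.461 1.427 2.774
vertex -2.851 2.361 4.614
endloop
endfacet
facet normal -0.186 0.445 0.876
outer loop
vertex -3.46 1.765 4.787
vertex -2.851 2.361 4.614
vertex -3.675 2.497 4.37
endloop
endfacet
facet normal -0.713 -0.474 -0.517
outer loop
vertex 2.554 -3.059 -4.517
vertex 1.171 -2.463 -3.155
vertex 2.36 -2.088 -5.14
endloop
endfacet
facet normal 0.681 -0.294 -0.670
outer loop
vertex 3.429 -1.377 -4.365
vertex 2.554 -3.059 -4.517
vertex 2.36 -2.088 -5.14
endloop
endfacet
facet normal -0.713 -0.475 -0.517
outer loop
vertex 2.36 -2.088 -5.14
vertex 1.171 -2.463 -3.155
vertex 0.976 -1.492 -3.778
endloop
endfacet
facet normal -0.166 0.830 -0.532
outer loop
vertex 0.976 -1.492 -3.778
vertex 3.429 -1.377 -4.365
vertex 2.36 -2.088 -5.14
endloop
endfacet
facet normal 0.166 -0.830 0.532
outer loop
vertex 2.554 -3.059 -4.517
vertex 2.24 -1.752 -2.38
vertex 1.171 -2.463 -3.155
endloop
endfacet
facet normal 0.681 -0.294 -0.671
outer loop
vertex 3.624 -2.348 -3.742
vertex 2.554 -3.059 -4.517
vertex 3.429 -1.377 -4.365
endloop
endfacet
facet normal 0.166 -0.830 0.532
outer loop
vertex 3.624 -2.348 -3.742
vertex 2.24 -1.752 -2.38
vertex 2.554 -3.059 -4.517
endloop
endfacet
facet normal -0.681 0.293 0.671
outer loop
vertex 1.171 -2.463 -3.155
vertex 2.24 -1.752 -2.38
vertex 0.976 -1.492 -3.778
endloop
endfacet
facet normal -0.166 0.830 -0.532
outer loop
vertex 2.046 -0.781 -3.003
vertex 3.429 -1.377 -4.365
vertex 0.976 -1.492 -3.778
endloop
endfacet
facet normal -0.681 0.294 0.671
outer loop
vertex 0.976 -1.492 -3.778
vertex 2.24 -1.752 -2.38
vertex 2.046 -0.781 -3.003
endloop
endfacet
facet normal 0.713 0.474 0.516
outer loop
vertex 2.046 -0.781 -3.003
vertex 3.624 -2.348 -3.742
vertex 3.429 -1.377 -4.365
endloop
endfacet
facet normal 0.713 0.474 0.517
outer loop
vertex 2.24 -1.752 -2.38
vertex 3.624 -2.348 -3.742
vertex 2.046 -0.781 -3.003
endloop
endfacet

endsolid


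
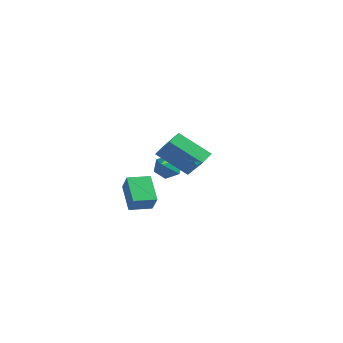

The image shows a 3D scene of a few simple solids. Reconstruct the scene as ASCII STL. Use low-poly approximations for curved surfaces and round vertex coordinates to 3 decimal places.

solid 
facet normal -0.481 0.752 -0.450
outer loop
vertex -3.651 1.472 -0.444
vertex -4.187 0.888 -0.847
vertex -4.41 1.22 -0.053
endloop
endfacet
facet normal 0.432 0.091 0.897
outer loop
vertex -3.651 1.472 -0.444
vertex -4.41 1.22 -0.053
vertex -3.613 -0.008 -0.313
endloop
endfacet
facet normal -0.483 0.751 -0.450
outer loop
vertex -4.41 1.22 -0.053
vertex -4.187 0.888 -0.847
vertex -4.945 0.635 -0.456
endloop
endfacet
facet normal -0.272 -0.365 0.890
outer loop
vertex -4.41 1.22 -0.053
vertex -4.945 0.635 -0.456
vertex -3.613 -0.008 -0.313
endloop
endfacet
facet normal -0.483 0.752 -0.449
outer loop
vertex -4.945 0.635 -0.456
vertex -4.187 0.888 -0.847
vertex -4.723 0.303 -1.251
endloop
endfacet
facet normal -0.443 -0.865 0.237
outer loop
vertex -4.945 0.635 -0.456
vertex -4.723 0.303 -1.251
vertex -3.613 -0.008 -0.313
endloop
endfacet
facet normal -0.482 0.752 -0.450
outer loop
vertex -4.723 0.303 -1.251
vertex -4.187 0.888 -0.847
vertex -3.964 0.555 -1.642
endloop
endfacet
facet normal 0.091 -0.908 -0.409
outer loop
vertex -4.723 0.303 -1.251
vertex -3.964 0.555 -1.642
vertex -3.613 -0.008 -0.313
endloop
endfacet
facet normal -0.482 0.752 -0.450
outer loop
vertex -3.964 0.555 -1.642
vertex -4.187 0.888 -0.847
vertex -3.428 1.14 -1.239
endloop
endfacet
facet normal 0.796 -0.452 -0.402
outer loop
vertex -3.964 0.555 -1.642
vertex -3.428 1.14 -1.239
vertex -3.613 -0.008 -0.313
endloop
endfacet
facet normal -0.482 0.752 -0.449
outer loop
vertex -3.428 1.14 -1.239
vertex -4.187 0.888 -0.847
vertex -3.651 1.472 -0.444
endloop
endfacet
facet normal 0.967 0.047 0.252
outer loop
vertex -3.428 1.14 -1.239
vertex -3.651 1.472 -0.444
vertex -3.613 -0.008 -0.313
endloop
endfacet
facet normal -0.599 -0.520 0.609
outer loop
vertex 2.533 -3.262 4.347
vertex 0.876 -2.982 2.958
vertex 2.753 -3.997 3.936
endloop
endfacet
facet normal 0.760 -0.129 0.637
outer loop
vertex 4.064 -2.858 2.602
vertex 2.533 -3.262 4.347
vertex 2.753 -3.997 3.936
endloop
endfacet
facet normal -0.599 -0.520 0.609
outer loop
vertex 2.753 -3.997 3.936
vertex 0.876 -2.982 2.958
vertex 1.096 -3.716 2.547
endloop
endfacet
facet normal 0.253 -0.844 -0.472
outer loop
vertex 1.096 -3.716 2.547
vertex 4.064 -2.858 2.602
vertex 2.753 -3.997 3.936
endloop
endfacet
facet normal -0.253 0.844 0.472
outer loop
vertex 2.533 -3.262 4.347
vertex 2.187 -1.843 1.624
vertex 0.876 -2.982 2.958
endloop
endfacet
facet normal 0.760 -0.129 0.637
outer loop
vertex 3.844 -2.124 3.013
vertex 2.533 -3.262 4.347
vertex 4.064 -2.858 2.602
endloop
endfacet
facet normal -0.253 0.845 0.472
outer loop
vertex 3.844 -2.124 3.013
vertex 2.187 -1.843 1.624
vertex 2.533 -3.262 4.347
endloop
endfacet
facet normal -0.760 0.129 -0.637
outer loop
vertex 0.876 -2.982 2.958
vertex 2.187 -1.843 1.624
vertex 1.096 -3.716 2.547
endloop
endfacet
facet normal 0.253 -0.845 -0.472
outer loop
vertex 2.407 -2.578 1.213
vertex 4.064 -2.858 2.602
vertex 1.096 -3.716 2.547
endloop
endfacet
facet normal -0.760 0.129 -0.637
outer loop
vertex 1.096 -3.716 2.547
vertex 2.187 -1.843 1.624
vertex 2.407 -2.578 1.213
endloop
endfacet
facet normal 0.598 0.520 -0.609
outer loop
vertex 2.407 -2.578 1.213
vertex 3.844 -2.124 3.013
vertex 4.064 -2.858 2.602
endloop
endfacet
facet normal 0.599 0.520 -0.609
outer loop
vertex 2.187 -1.843 1.624
vertex 3.844 -2.124 3.013
vertex 2.407 -2.578 1.213
endloop
endfacet
facet normal -0.702 0.264 0.662
outer loop
vertex -3.358 -2.476 -0.729
vertex -2.909 -1.193 -0.764
vertex -4.198 -2.209 -1.726
endloop
endfacet
facet normal -0.330 -0.944 0.025
outer loop
vertex -2.871 -2.707 -2.976
vertex -3.358 -2.476 -0.729
vertex -4.198 -2.209 -1.726
endloop
endfacet
facet normal -0.702 0.263 0.662
outer loop
vertex -4.198 -2.209 -1.726
vertex -2.909 -1.193 -0.764
vertex -3.749 -0.926 -1.76
endloop
endfacet
facet normal -0.631 0.201 -0.750
outer loop
vertex -3.749 -0.926 -1.76
vertex -2.871 -2.707 -2.976
vertex -4.198 -2.209 -1.726
endloop
endfacet
facet normal 0.631 -0.200 0.750
outer loop
vertex -3.358 -2.476 -0.729
vertex -1.582 -1.691 -2.014
vertex -2.909 -1.193 -0.764
endloop
endfacet
facet normal -0.330 -0.944 0.025
outer loop
vertex -2.031 -2.974 -1.98
vertex -3.358 -2.476 -0.729
vertex -2.871 -2.707 -2.976
endloop
endfacet
facet normal 0.631 -0.201 0.749
outer loop
vertex -2.031 -2.974 -1.98
vertex -1.582 -1.691 -2.014
vertex -3.358 -2.476 -0.729
endloop
endfacet
facet normal 0.330 0.944 -0.025
outer loop
vertex -2.909 -1.193 -0.764
vertex -1.582 -1.691 -2.014
vertex -3.749 -0.926 -1.76
endloop
endfacet
facet normal -0.631 0.200 -0.749
outer loop
vertex -2.422 -1.424 -3.011
vertex -2.871 -2.707 -2.976
vertex -3.749 -0.926 -1.76
endloop
endfacet
facet normal 0.330 0.944 -0.025
outer loop
vertex -3.749 -0.926 -1.76
vertex -1.582 -1.691 -2.014
vertex -2.422 -1.424 -3.011
endloop
endfacet
facet normal 0.701 -0.264 -0.662
outer loop
vertex -2.422 -1.424 -3.011
vertex -2.031 -2.974 -1.98
vertex -2.871 -2.707 -2.976
endloop
endfacet
facet normal 0.702 -0.263 -0.662
outer loop
vertex -1.582 -1.691 -2.014
vertex -2.031 -2.974 -1.98
vertex -2.422 -1.424 -3.011
endloop
endfacet

endsolid


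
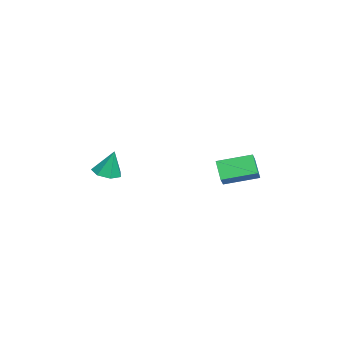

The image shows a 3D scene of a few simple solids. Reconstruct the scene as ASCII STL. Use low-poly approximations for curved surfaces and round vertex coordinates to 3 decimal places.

solid 
facet normal -0.077 -0.272 -0.959
outer loop
vertex 3.76 -3.198 -3.302
vertex 2.923 -3.52 -3.144
vertex 3.17 -2.682 -3.401
endloop
endfacet
facet normal 0.631 0.755 0.176
outer loop
vertex 3.76 -3.198 -3.302
vertex 3.17 -2.682 -3.401
vertex 3.057 -3.04 -1.456
endloop
endfacet
facet normal -0.076 -0.272 -0.959
outer loop
vertex 3.17 -2.682 -3.401
vertex 2.923 -3.52 -3.144
vertex 2.394 -2.797 -3.307
endloop
endfacet
facet normal -0.124 0.977 0.173
outer loop
vertex 3.17 -2.682 -3.401
vertex 2.394 -2.797 -3.307
vertex 3.057 -3.04 -1.456
endloop
endfacet
facet normal -0.076 -0.272 -0.959
outer loop
vertex 2.394 -2.797 -3.307
vertex 2.923 -3.52 -3.144
vertex 2.017 -3.456 -3.09
endloop
endfacet
facet normal -0.761 0.549 0.345
outer loop
vertex 2.394 -2.797 -3.307
vertex 2.017 -3.456 -3.09
vertex 3.057 -3.04 -1.456
endloop
endfacet
facet normal -0.076 -0.272 -0.959
outer loop
vertex 2.017 -3.456 -3.09
vertex 2.923 -3.52 -3.144
vertex 2.322 -4.163 -2.914
endloop
endfacet
facet normal -0.801 -0.206 0.562
outer loop
vertex 2.017 -3.456 -3.09
vertex 2.322 -4.163 -2.914
vertex 3.057 -3.04 -1.456
endloop
endfacet
facet normal -0.076 -0.272 -0.959
outer loop
vertex 2.322 -4.163 -2.914
vertex 2.923 -3.52 -3.144
vertex 3.08 -4.385 -2.911
endloop
endfacet
facet normal -0.213 -0.719 0.661
outer loop
vertex 2.322 -4.163 -2.914
vertex 3.08 -4.385 -2.911
vertex 3.057 -3.04 -1.456
endloop
endfacet
facet normal -0.075 -0.272 -0.959
outer loop
vertex 3.08 -4.385 -2.911
vertex 2.923 -3.52 -3.144
vertex 3.72 -3.956 -3.083
endloop
endfacet
facet normal 0.558 -0.605 0.568
outer loop
vertex 3.08 -4.385 -2.911
vertex 3.72 -3.956 -3.083
vertex 3.057 -3.04 -1.456
endloop
endfacet
facet normal -0.076 -0.273 -0.959
outer loop
vertex 3.72 -3.956 -3.083
vertex 2.923 -3.52 -3.144
vertex 3.76 -3.198 -3.302
endloop
endfacet
facet normal 0.935 0.052 0.351
outer loop
vertex 3.72 -3.956 -3.083
vertex 3.76 -3.198 -3.302
vertex 3.057 -3.04 -1.456
endloop
endfacet
facet normal -0.666 -0.236 0.708
outer loop
vertex 1.83 2.607 -2.513
vertex 1.637 4.705 -1.994
vertex 1.104 2.701 -3.165
endloop
endfacet
facet normal 0.089 -0.967 -0.239
outer loop
vertex 2.103 3.055 -4.226
vertex 1.83 2.607 -2.513
vertex 1.104 2.701 -3.165
endloop
endfacet
facet normal -0.666 -0.236 0.708
outer loop
vertex 1.104 2.701 -3.165
vertex 1.637 4.705 -1.994
vertex 0.911 4.799 -2.646
endloop
endfacet
facet normal -0.741 0.096 -0.665
outer loop
vertex 0.911 4.799 -2.646
vertex 2.103 3.055 -4.226
vertex 1.104 2.701 -3.165
endloop
endfacet
facet normal 0.741 -0.096 0.665
outer loop
vertex 1.83 2.607 -2.513
vertex 2.636 5.059 -3.055
vertex 1.637 4.705 -1.994
endloop
endfacet
facet normal 0.089 -0.967 -0.239
outer loop
vertex 2.829 2.961 -3.574
vertex 1.83 2.607 -2.513
vertex 2.103 3.055 -4.226
endloop
endfacet
facet normal 0.741 -0.096 0.665
outer loop
vertex 2.829 2.961 -3.574
vertex 2.636 5.059 -3.055
vertex 1.83 2.607 -2.513
endloop
endfacet
facet normal -0.089 0.967 0.239
outer loop
vertex 1.637 4.705 -1.994
vertex 2.636 5.059 -3.055
vertex 0.911 4.799 -2.646
endloop
endfacet
facet normal -0.741 0.096 -0.665
outer loop
vertex 1.91 5.153 -3.707
vertex 2.103 3.055 -4.226
vertex 0.911 4.799 -2.646
endloop
endfacet
facet normal -0.089 0.967 0.239
outer loop
vertex 0.911 4.799 -2.646
vertex 2.636 5.059 -3.055
vertex 1.91 5.153 -3.707
endloop
endfacet
facet normal 0.666 0.236 -0.708
outer loop
vertex 1.91 5.153 -3.707
vertex 2.829 2.961 -3.574
vertex 2.103 3.055 -4.226
endloop
endfacet
facet normal 0.666 0.236 -0.708
outer loop
vertex 2.636 5.059 -3.055
vertex 2.829 2.961 -3.574
vertex 1.91 5.153 -3.707
endloop
endfacet

endsolid
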